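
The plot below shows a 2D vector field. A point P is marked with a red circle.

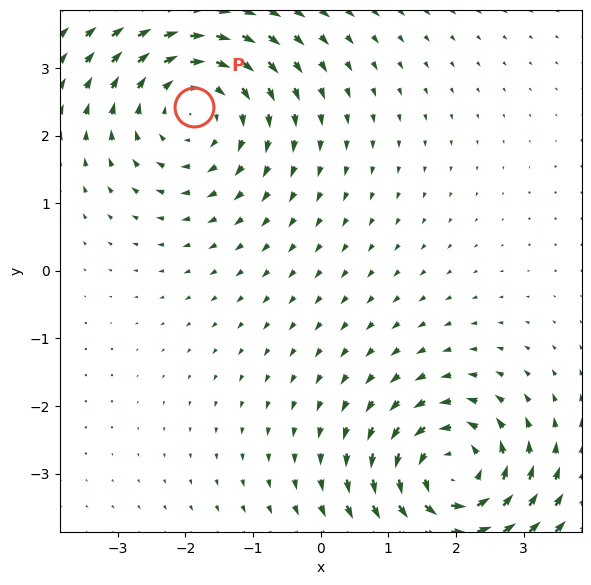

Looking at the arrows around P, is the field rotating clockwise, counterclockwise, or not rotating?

clockwise

Near P at (-1.9, 2.4) the arrows circulate clockwise. The curl (z-component) there is about -3; negative curl means clockwise rotation.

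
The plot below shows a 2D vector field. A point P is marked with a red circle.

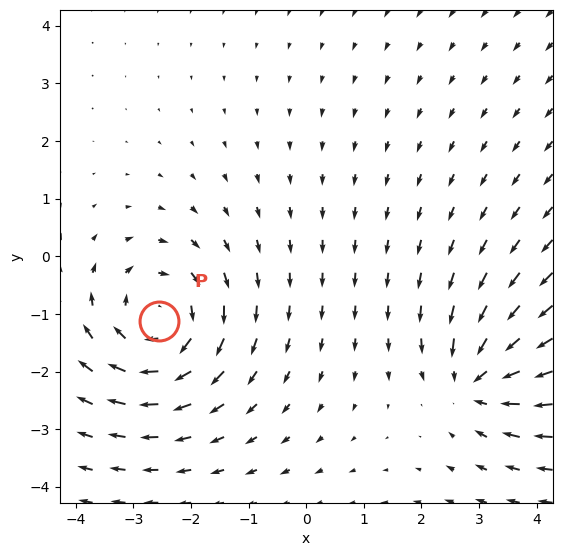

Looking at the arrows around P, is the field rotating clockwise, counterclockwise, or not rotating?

Near P at (-2.5, -1.1) the arrows circulate clockwise. The curl (z-component) there is about -5; negative curl means clockwise rotation.

clockwise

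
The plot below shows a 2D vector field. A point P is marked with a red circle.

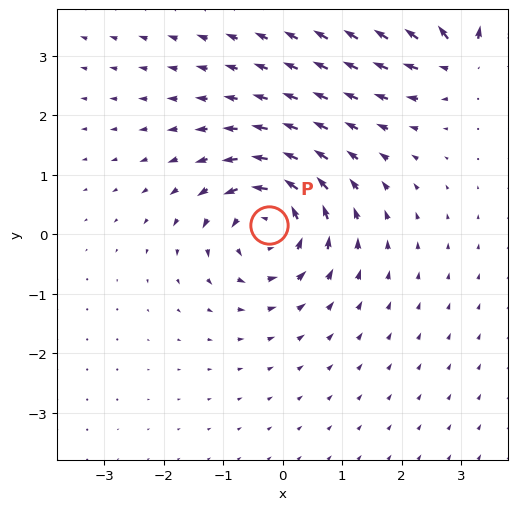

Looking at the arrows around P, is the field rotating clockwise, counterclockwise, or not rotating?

counterclockwise

Near P at (-0.2, 0.1) the arrows circulate counterclockwise. The curl (z-component) there is about +4; positive curl means counterclockwise rotation.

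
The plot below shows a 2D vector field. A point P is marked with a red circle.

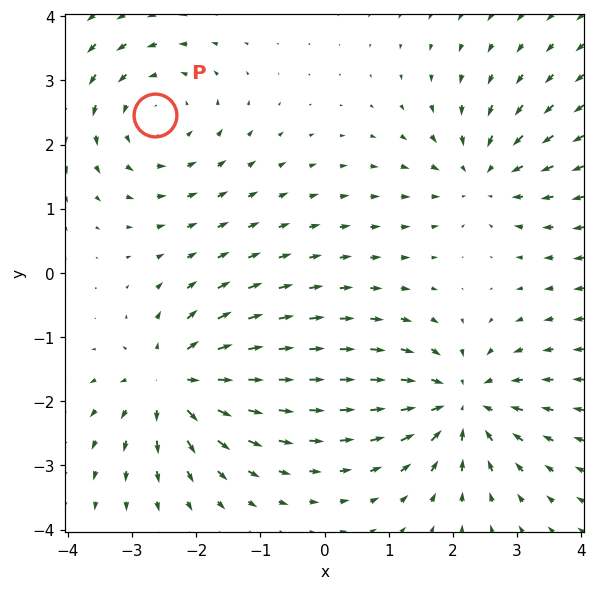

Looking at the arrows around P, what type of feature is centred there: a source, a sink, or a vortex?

vortex

At P (-2.6, 2.5) the arrows circulate counterclockwise. Divergence ≈0, curl about +4 — near-zero divergence with nonzero curl is a vortex.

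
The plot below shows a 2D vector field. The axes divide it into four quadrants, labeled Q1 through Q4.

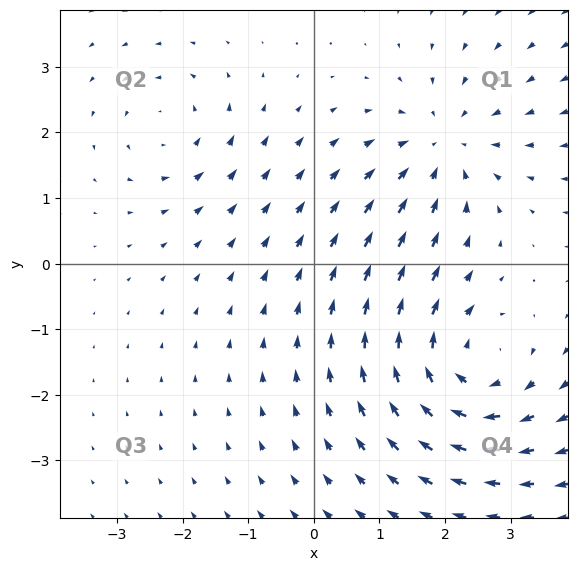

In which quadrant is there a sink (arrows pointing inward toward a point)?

Q1

The sink sits at approximately (2.0, 1.8), which lies in quadrant Q1. The divergence there is about -4, negative as expected for a sink.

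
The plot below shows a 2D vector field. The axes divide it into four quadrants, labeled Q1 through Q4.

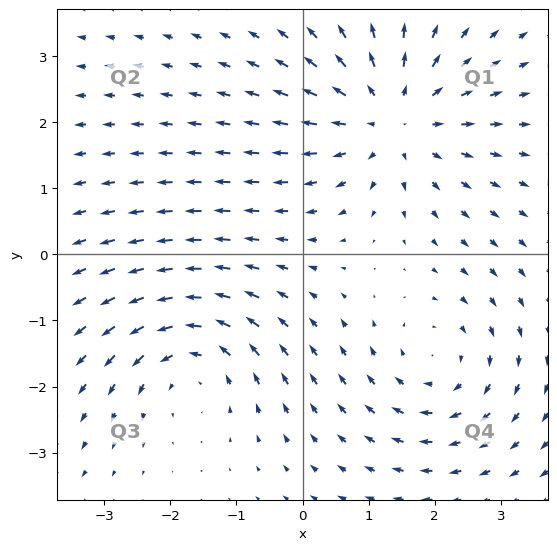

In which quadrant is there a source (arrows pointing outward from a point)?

The source sits at approximately (1.4, 2.1), which lies in quadrant Q1. The divergence there is about +4, positive as expected for a source.

Q1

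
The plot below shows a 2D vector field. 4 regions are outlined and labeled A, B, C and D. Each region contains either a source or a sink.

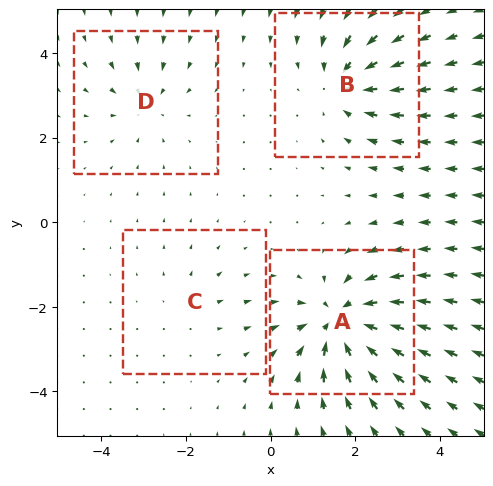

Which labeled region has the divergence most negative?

Divergence at each region's feature centre — A: about -8, B: about -5, C: about +2, D: about -4. Region A is most negative.

A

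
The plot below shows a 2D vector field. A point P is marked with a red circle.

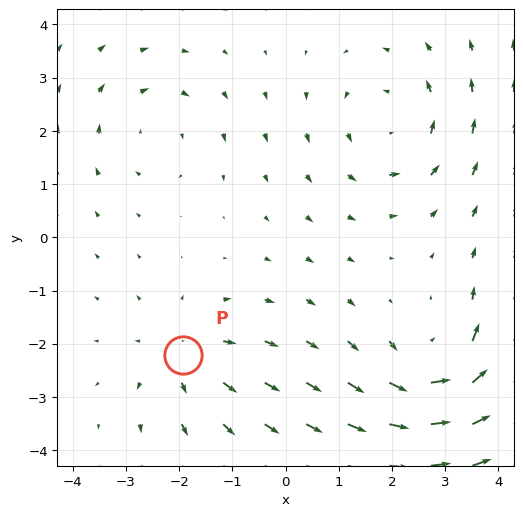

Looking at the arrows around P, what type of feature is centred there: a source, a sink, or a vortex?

At P (-1.9, -2.2) the arrows spread outward. Divergence about +3, curl ≈0 — positive divergence with near-zero curl is a source.

source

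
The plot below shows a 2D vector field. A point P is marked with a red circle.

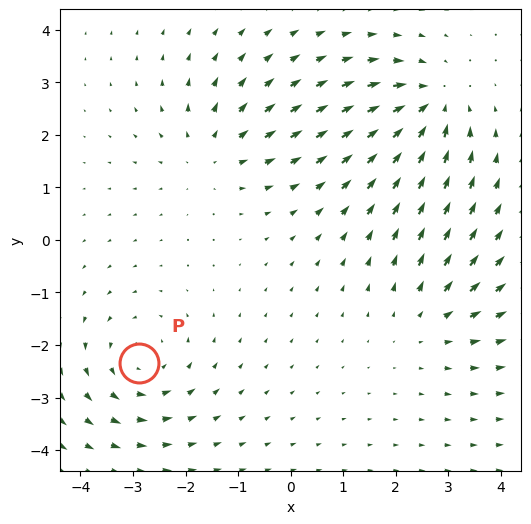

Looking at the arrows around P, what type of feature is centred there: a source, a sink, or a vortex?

vortex

At P (-2.9, -2.4) the arrows circulate counterclockwise. Divergence ≈0, curl about +4 — near-zero divergence with nonzero curl is a vortex.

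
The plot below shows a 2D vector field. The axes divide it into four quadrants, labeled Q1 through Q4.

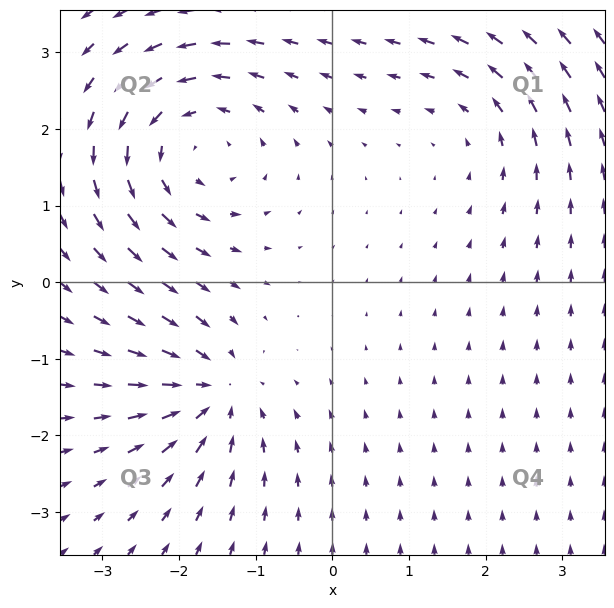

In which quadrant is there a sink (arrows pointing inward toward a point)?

Q3

The sink sits at approximately (-1.6, -1.5), which lies in quadrant Q3. The divergence there is about -5, negative as expected for a sink.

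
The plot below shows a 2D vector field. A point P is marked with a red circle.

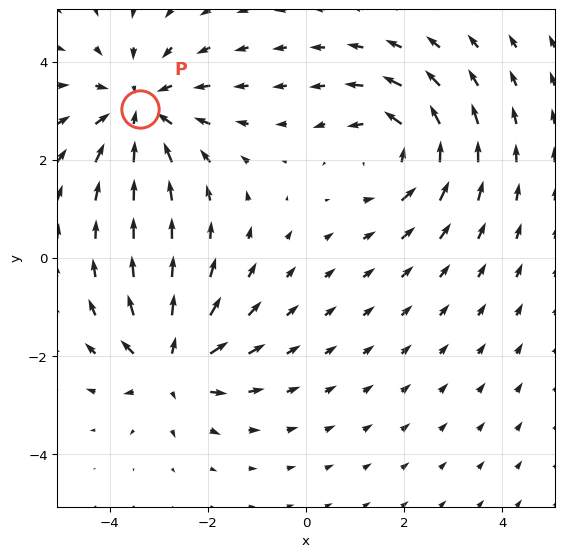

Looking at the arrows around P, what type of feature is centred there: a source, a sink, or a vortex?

At P (-3.4, 3.0) the arrows converge inward. Divergence about -4, curl ≈0 — negative divergence with near-zero curl is a sink.

sink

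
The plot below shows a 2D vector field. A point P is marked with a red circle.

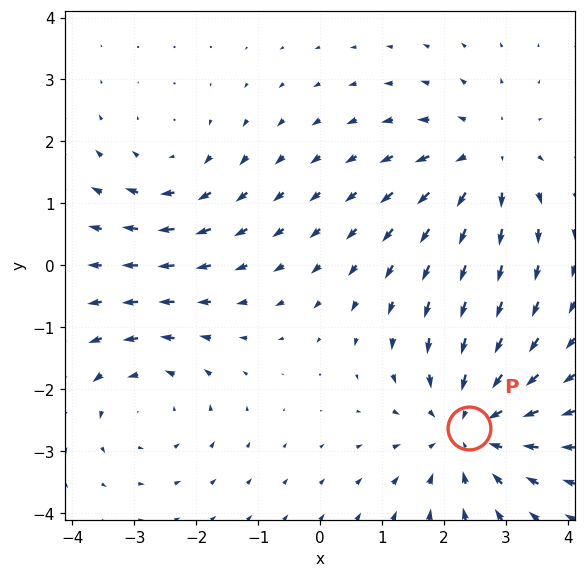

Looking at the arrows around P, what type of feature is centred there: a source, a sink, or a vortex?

sink

At P (2.4, -2.6) the arrows converge inward. Divergence about -4, curl ≈0 — negative divergence with near-zero curl is a sink.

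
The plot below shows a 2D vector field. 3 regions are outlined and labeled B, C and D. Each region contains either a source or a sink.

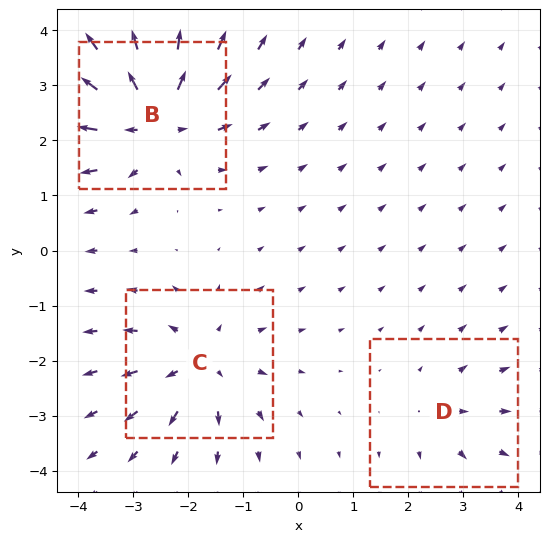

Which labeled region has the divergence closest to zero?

Divergence at each region's feature centre — B: about +5, C: about +4, D: about +2. Region D is closest to zero.

D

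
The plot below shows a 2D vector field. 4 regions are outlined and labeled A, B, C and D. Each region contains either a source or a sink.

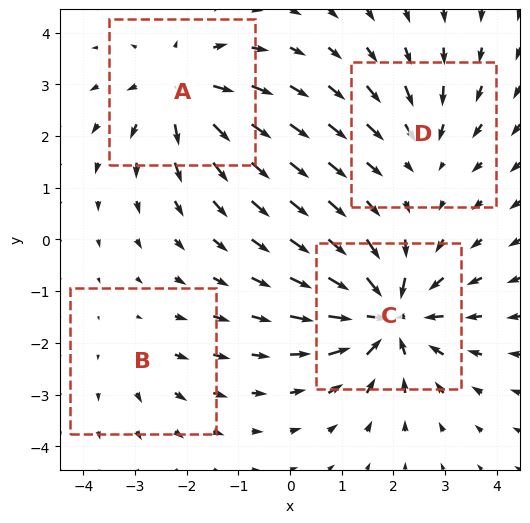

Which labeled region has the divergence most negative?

C

Divergence at each region's feature centre — A: about +6, B: about +2, C: about -8, D: about -4. Region C is most negative.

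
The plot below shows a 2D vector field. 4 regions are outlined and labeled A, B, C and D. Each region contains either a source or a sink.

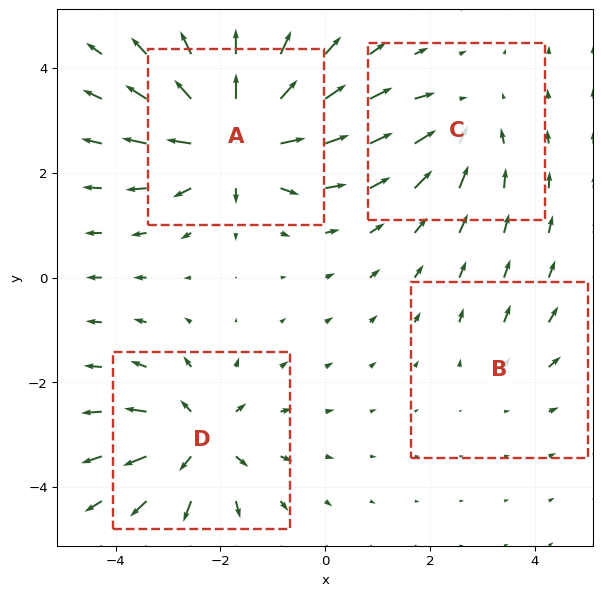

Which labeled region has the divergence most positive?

Divergence at each region's feature centre — A: about +9, B: about +2, C: about -4, D: about +6. Region A is most positive.

A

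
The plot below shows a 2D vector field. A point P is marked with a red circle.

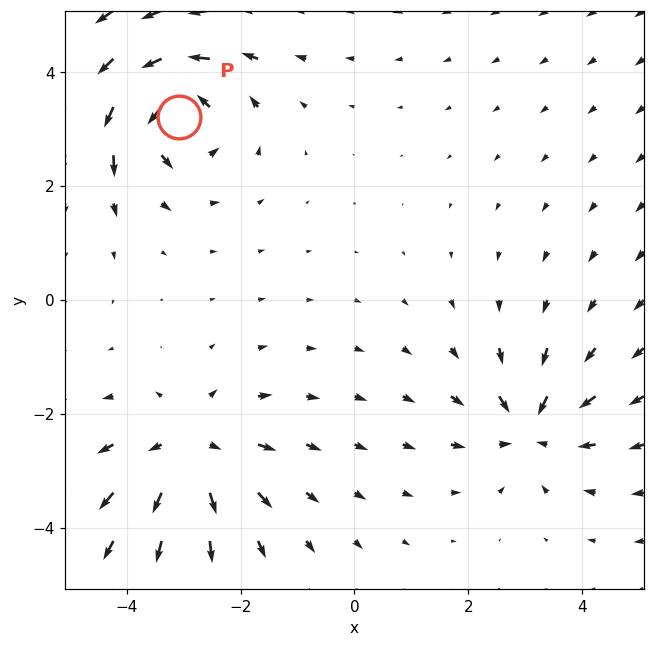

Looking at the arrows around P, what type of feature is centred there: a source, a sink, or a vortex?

At P (-3.1, 3.2) the arrows circulate counterclockwise. Divergence ≈0, curl about +5 — near-zero divergence with nonzero curl is a vortex.

vortex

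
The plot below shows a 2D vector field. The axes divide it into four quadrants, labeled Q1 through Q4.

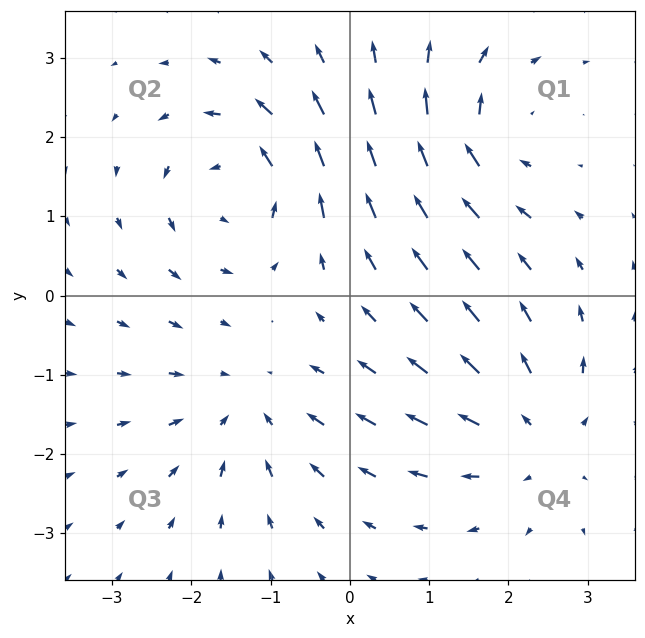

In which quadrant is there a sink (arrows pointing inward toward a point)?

The sink sits at approximately (-1.3, -1.4), which lies in quadrant Q3. The divergence there is about -3, negative as expected for a sink.

Q3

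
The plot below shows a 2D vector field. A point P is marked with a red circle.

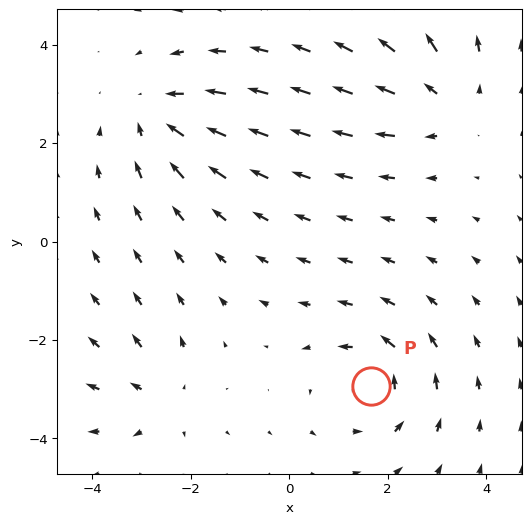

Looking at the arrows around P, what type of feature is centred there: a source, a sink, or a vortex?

At P (1.7, -2.9) the arrows circulate counterclockwise. Divergence ≈0, curl about +4 — near-zero divergence with nonzero curl is a vortex.

vortex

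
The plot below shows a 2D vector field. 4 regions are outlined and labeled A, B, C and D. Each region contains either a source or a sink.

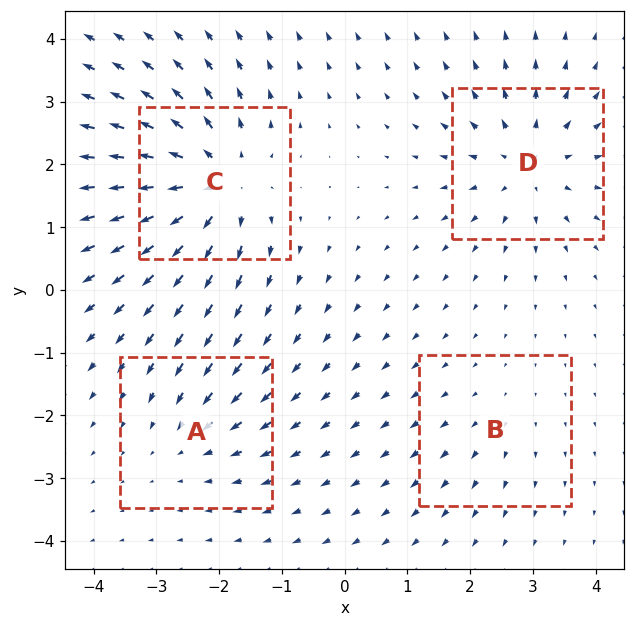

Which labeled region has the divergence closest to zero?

Divergence at each region's feature centre — A: about -3, B: about +2, C: about +7, D: about +5. Region B is closest to zero.

B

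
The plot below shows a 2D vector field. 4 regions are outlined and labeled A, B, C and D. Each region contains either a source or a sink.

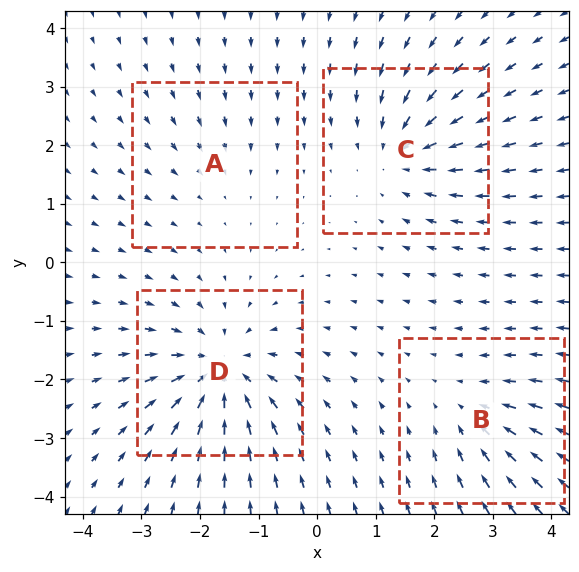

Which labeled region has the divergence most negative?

D

Divergence at each region's feature centre — A: about -2, B: about -4, C: about -5, D: about -7. Region D is most negative.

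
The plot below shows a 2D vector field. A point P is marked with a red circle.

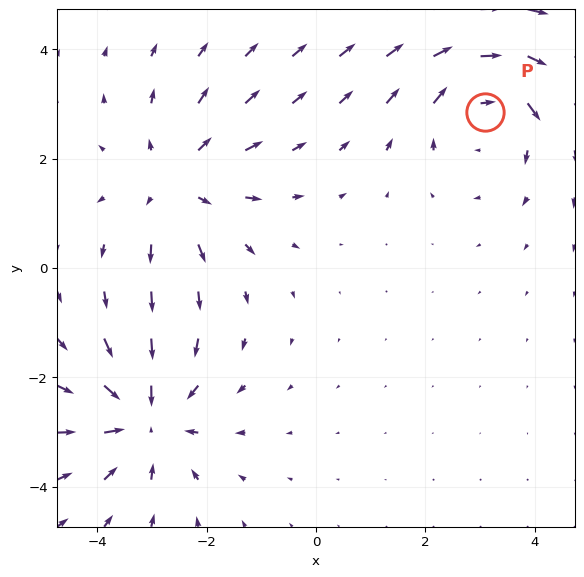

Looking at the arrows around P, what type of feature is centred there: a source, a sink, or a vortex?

At P (3.1, 2.8) the arrows circulate clockwise. Divergence ≈0, curl about -4 — near-zero divergence with nonzero curl is a vortex.

vortex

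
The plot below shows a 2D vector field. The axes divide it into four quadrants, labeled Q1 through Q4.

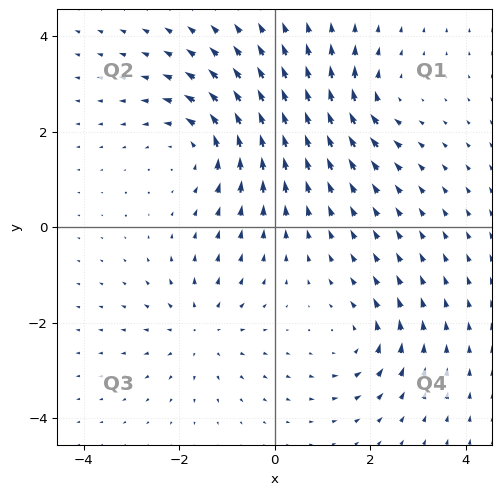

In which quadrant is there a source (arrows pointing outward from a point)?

Q3

The source sits at approximately (-1.5, -2.1), which lies in quadrant Q3. The divergence there is about +3, positive as expected for a source.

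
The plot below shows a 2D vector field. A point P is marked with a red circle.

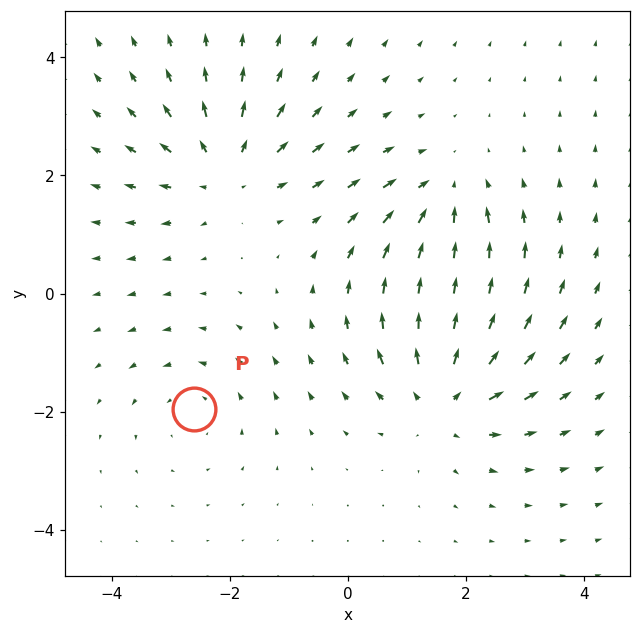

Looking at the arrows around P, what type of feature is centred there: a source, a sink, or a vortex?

vortex

At P (-2.6, -2.0) the arrows circulate counterclockwise. Divergence ≈0, curl about +2 — near-zero divergence with nonzero curl is a vortex.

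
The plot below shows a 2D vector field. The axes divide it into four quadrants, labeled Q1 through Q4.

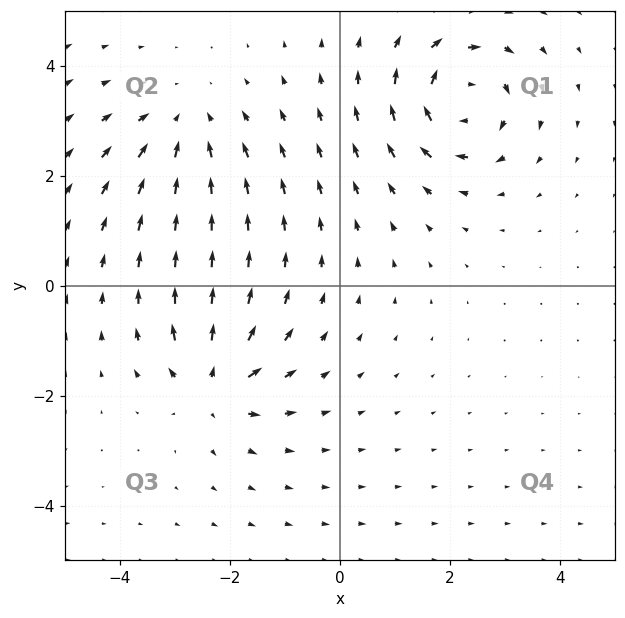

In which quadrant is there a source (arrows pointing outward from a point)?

The source sits at approximately (-2.3, -1.8), which lies in quadrant Q3. The divergence there is about +4, positive as expected for a source.

Q3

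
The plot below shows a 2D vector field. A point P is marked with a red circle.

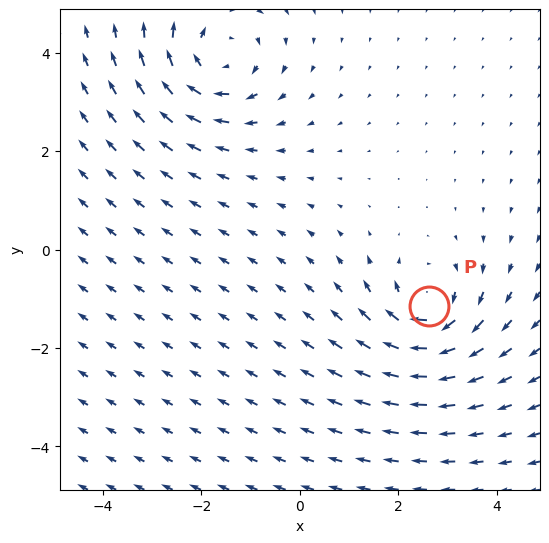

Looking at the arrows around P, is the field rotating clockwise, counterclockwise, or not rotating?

clockwise

Near P at (2.6, -1.1) the arrows circulate clockwise. The curl (z-component) there is about -5; negative curl means clockwise rotation.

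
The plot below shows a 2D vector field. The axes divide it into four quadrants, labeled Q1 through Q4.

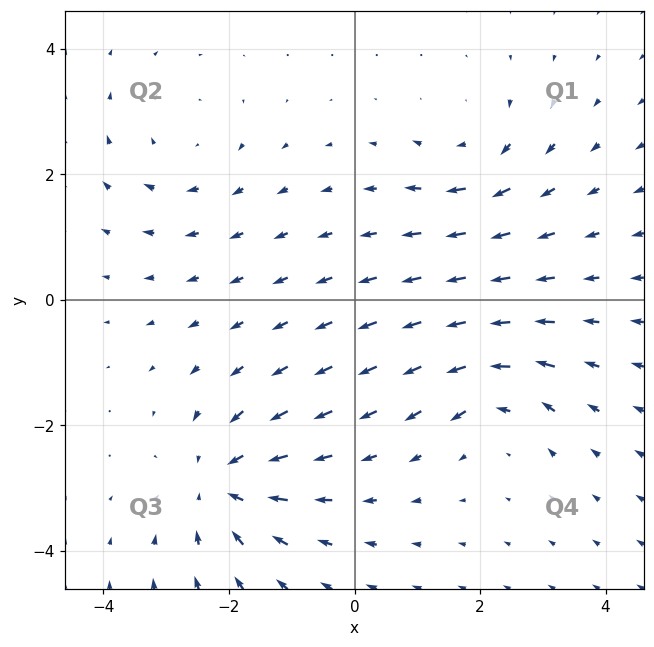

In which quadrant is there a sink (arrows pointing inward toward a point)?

Q3

The sink sits at approximately (-2.1, -2.9), which lies in quadrant Q3. The divergence there is about -5, negative as expected for a sink.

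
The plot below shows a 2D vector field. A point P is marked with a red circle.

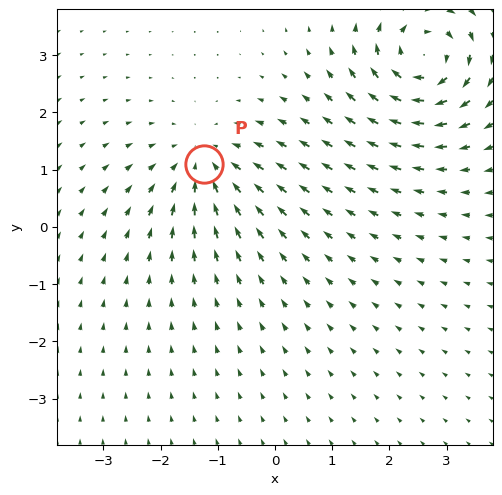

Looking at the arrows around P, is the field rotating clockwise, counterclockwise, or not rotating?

Near P at (-1.2, 1.1) the arrows show no circulation. The curl there is ≈0.

not rotating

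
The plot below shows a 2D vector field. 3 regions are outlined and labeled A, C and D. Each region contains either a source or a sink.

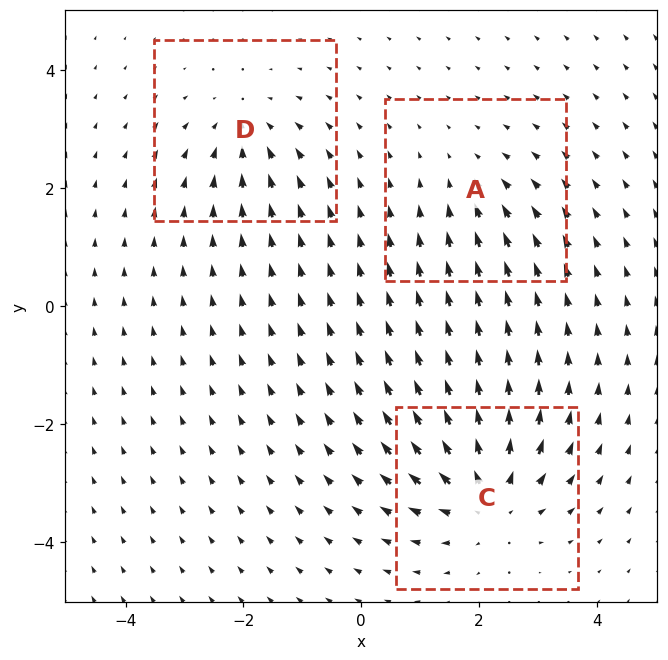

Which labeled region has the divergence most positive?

C

Divergence at each region's feature centre — A: about -2, C: about +5, D: about -3. Region C is most positive.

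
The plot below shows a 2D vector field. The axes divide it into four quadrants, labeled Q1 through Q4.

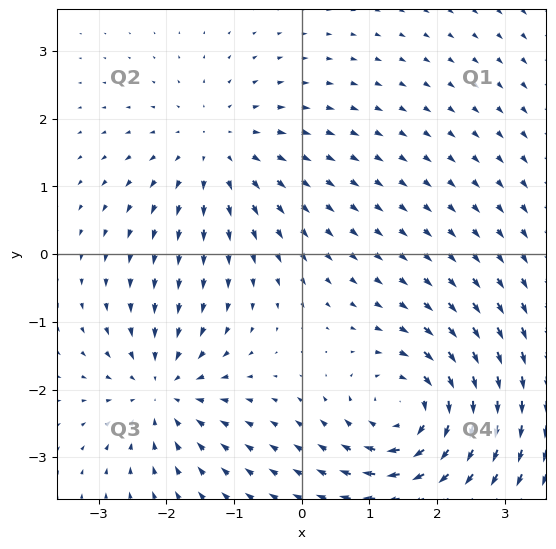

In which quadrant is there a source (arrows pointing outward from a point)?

The source sits at approximately (-1.3, 1.5), which lies in quadrant Q2. The divergence there is about +3, positive as expected for a source.

Q2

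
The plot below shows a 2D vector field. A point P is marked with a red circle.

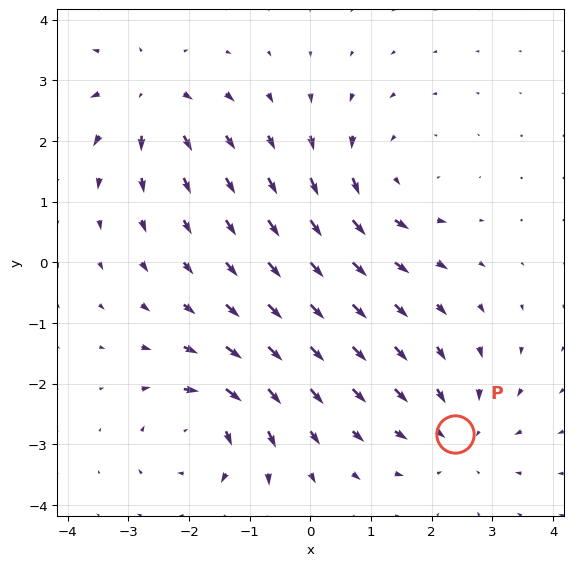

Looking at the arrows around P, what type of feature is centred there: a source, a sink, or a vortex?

sink

At P (2.4, -2.8) the arrows converge inward. Divergence about -3, curl ≈0 — negative divergence with near-zero curl is a sink.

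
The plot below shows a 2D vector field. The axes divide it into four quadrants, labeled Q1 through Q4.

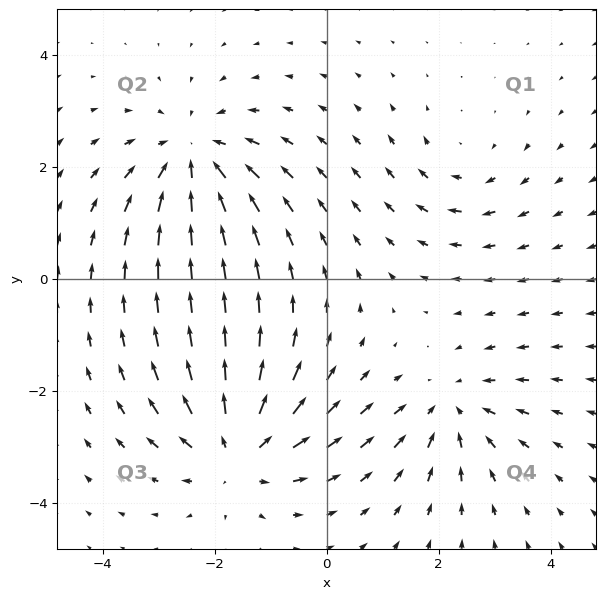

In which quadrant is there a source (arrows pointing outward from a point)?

The source sits at approximately (-1.6, -3.1), which lies in quadrant Q3. The divergence there is about +5, positive as expected for a source.

Q3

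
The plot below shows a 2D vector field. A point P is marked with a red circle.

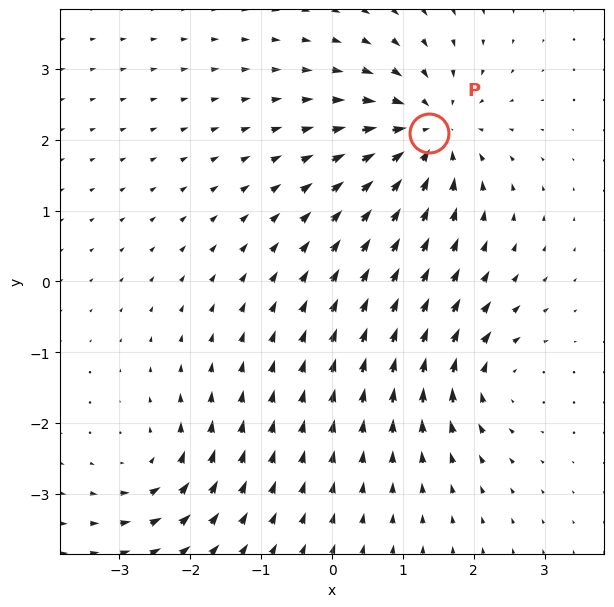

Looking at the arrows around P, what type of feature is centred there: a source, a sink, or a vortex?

sink

At P (1.4, 2.1) the arrows converge inward. Divergence about -5, curl ≈0 — negative divergence with near-zero curl is a sink.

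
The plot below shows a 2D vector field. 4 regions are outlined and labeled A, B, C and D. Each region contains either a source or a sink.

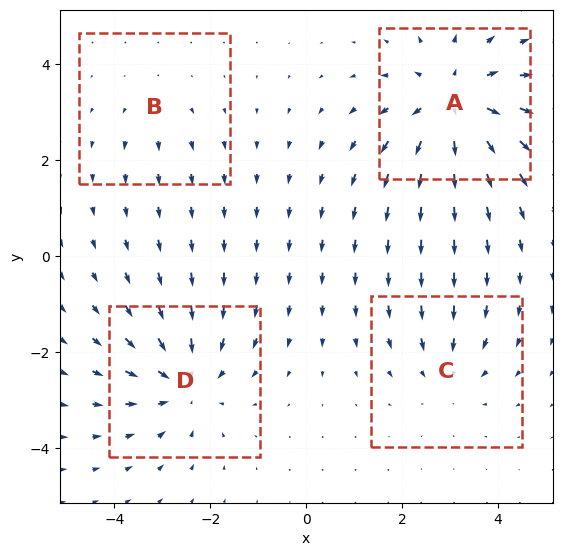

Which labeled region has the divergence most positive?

Divergence at each region's feature centre — A: about +6, B: about +2, C: about -3, D: about -5. Region A is most positive.

A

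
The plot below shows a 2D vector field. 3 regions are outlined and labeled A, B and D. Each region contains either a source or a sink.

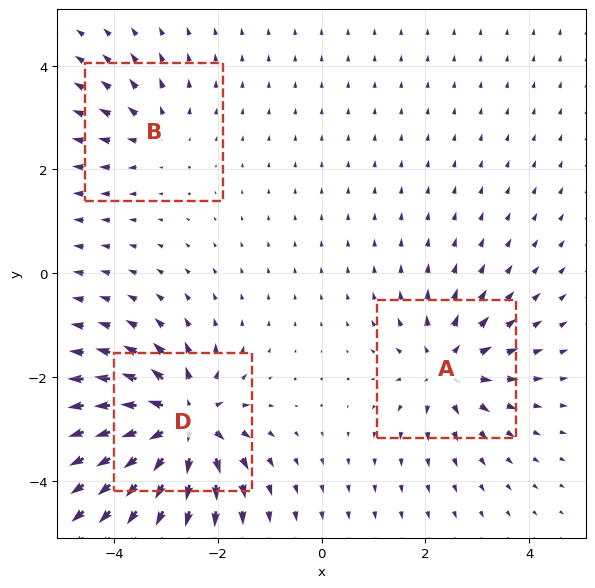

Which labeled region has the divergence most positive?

D

Divergence at each region's feature centre — A: about +4, B: about +3, D: about +7. Region D is most positive.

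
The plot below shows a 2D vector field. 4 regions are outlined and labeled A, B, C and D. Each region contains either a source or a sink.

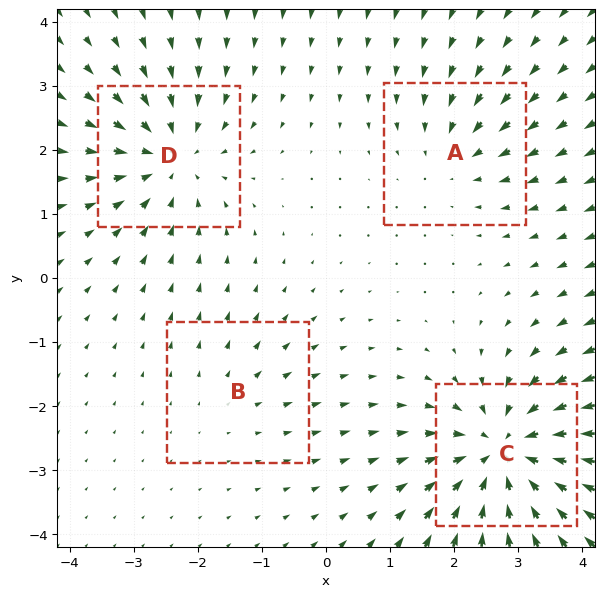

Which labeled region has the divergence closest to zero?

B

Divergence at each region's feature centre — A: about -3, B: about +2, C: about -8, D: about -5. Region B is closest to zero.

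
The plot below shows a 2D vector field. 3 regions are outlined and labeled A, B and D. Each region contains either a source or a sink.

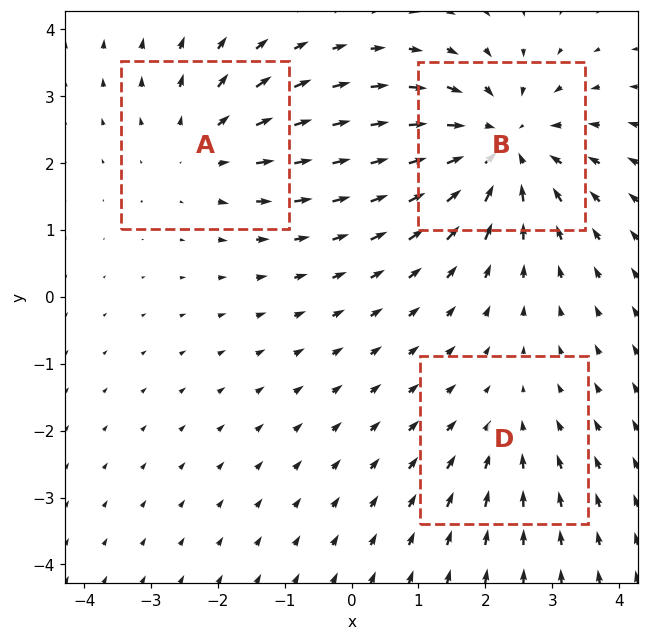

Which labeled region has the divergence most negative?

B

Divergence at each region's feature centre — A: about +3, B: about -4, D: about -2. Region B is most negative.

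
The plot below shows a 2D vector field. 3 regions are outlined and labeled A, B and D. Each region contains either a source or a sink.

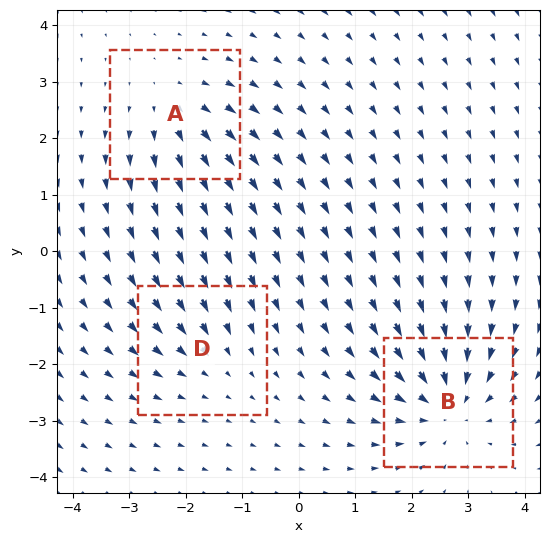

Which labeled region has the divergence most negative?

Divergence at each region's feature centre — A: about +3, B: about -5, D: about -2. Region B is most negative.

B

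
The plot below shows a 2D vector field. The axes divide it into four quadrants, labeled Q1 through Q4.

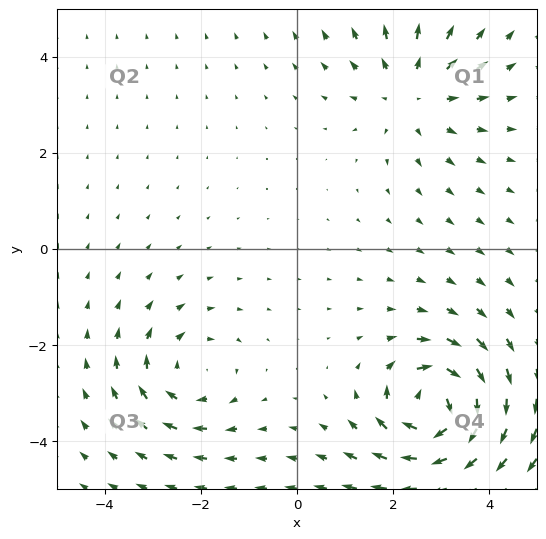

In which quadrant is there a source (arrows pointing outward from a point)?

Q1

The source sits at approximately (2.4, 3.3), which lies in quadrant Q1. The divergence there is about +3, positive as expected for a source.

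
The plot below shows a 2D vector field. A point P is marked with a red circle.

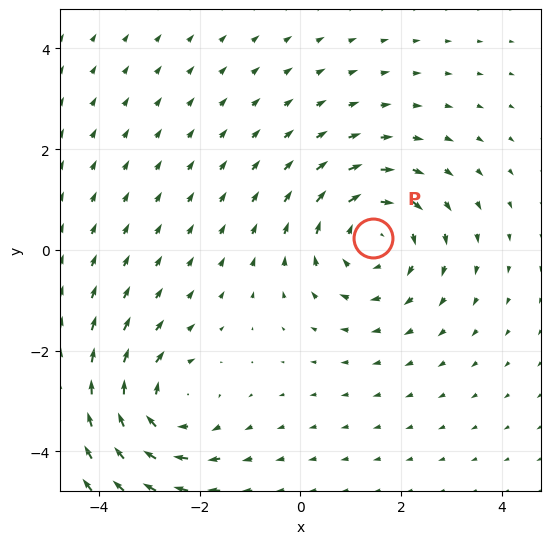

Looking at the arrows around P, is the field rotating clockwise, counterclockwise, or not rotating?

Near P at (1.4, 0.2) the arrows circulate clockwise. The curl (z-component) there is about -4; negative curl means clockwise rotation.

clockwise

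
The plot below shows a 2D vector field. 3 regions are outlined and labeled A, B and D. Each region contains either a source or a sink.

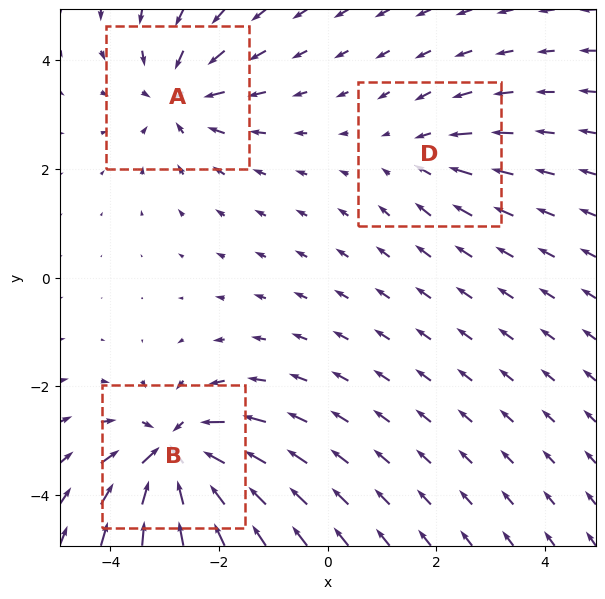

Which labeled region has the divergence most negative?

Divergence at each region's feature centre — A: about -4, B: about -6, D: about -2. Region B is most negative.

B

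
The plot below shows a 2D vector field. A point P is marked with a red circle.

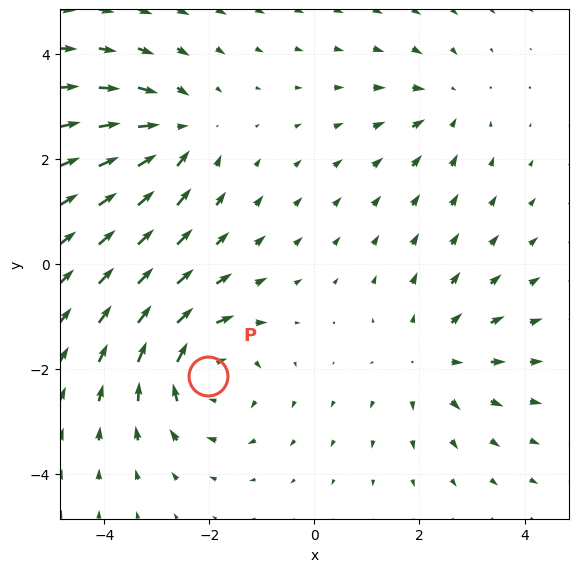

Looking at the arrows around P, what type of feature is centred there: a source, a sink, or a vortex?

vortex

At P (-2.0, -2.1) the arrows circulate clockwise. Divergence ≈0, curl about -5 — near-zero divergence with nonzero curl is a vortex.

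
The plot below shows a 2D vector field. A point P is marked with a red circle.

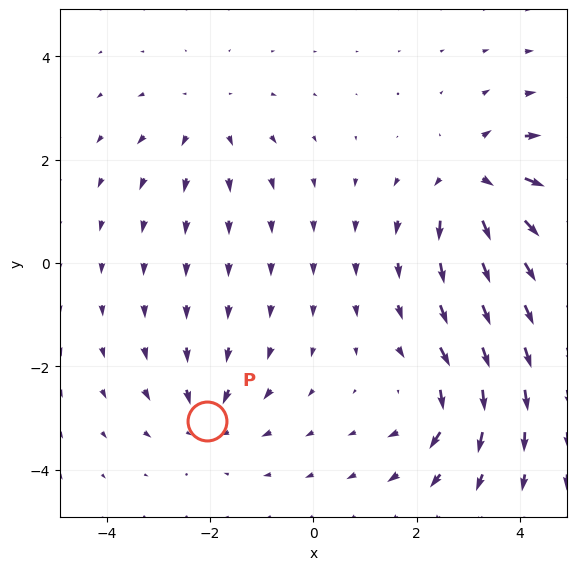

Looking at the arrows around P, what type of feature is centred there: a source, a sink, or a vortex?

At P (-2.1, -3.1) the arrows converge inward. Divergence about -4, curl ≈0 — negative divergence with near-zero curl is a sink.

sink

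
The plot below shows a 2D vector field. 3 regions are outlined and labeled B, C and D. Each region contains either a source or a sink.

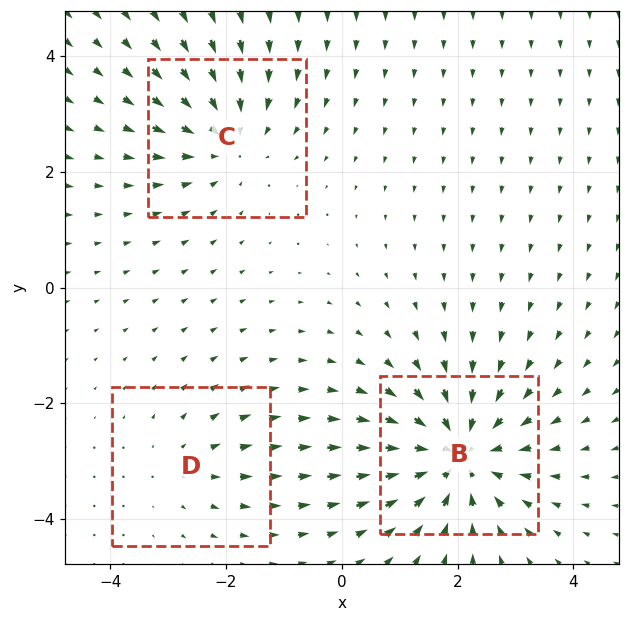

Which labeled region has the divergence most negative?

Divergence at each region's feature centre — B: about -5, C: about -3, D: about +2. Region B is most negative.

B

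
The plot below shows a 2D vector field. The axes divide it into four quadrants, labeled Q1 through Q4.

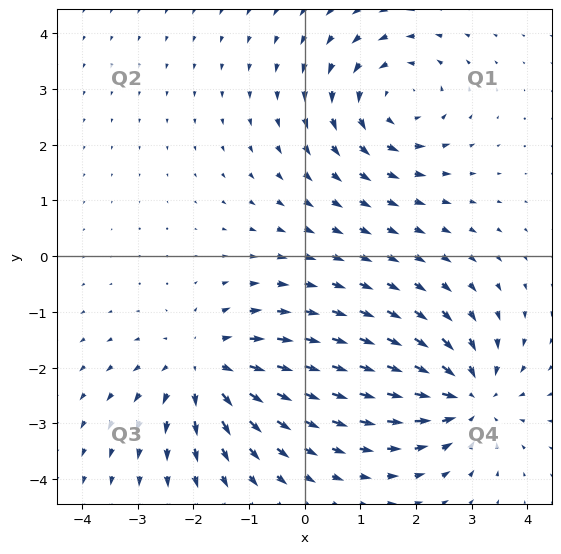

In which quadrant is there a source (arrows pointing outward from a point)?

Q3

The source sits at approximately (-1.8, -2.0), which lies in quadrant Q3. The divergence there is about +4, positive as expected for a source.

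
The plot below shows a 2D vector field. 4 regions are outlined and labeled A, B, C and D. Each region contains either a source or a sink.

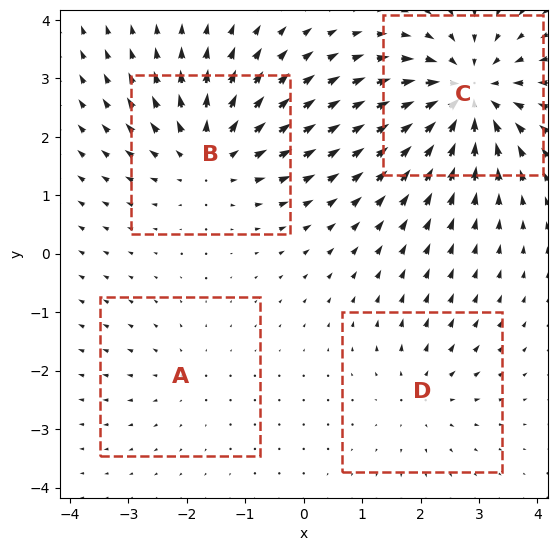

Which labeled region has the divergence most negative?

Divergence at each region's feature centre — A: about +2, B: about +5, C: about -7, D: about +3. Region C is most negative.

C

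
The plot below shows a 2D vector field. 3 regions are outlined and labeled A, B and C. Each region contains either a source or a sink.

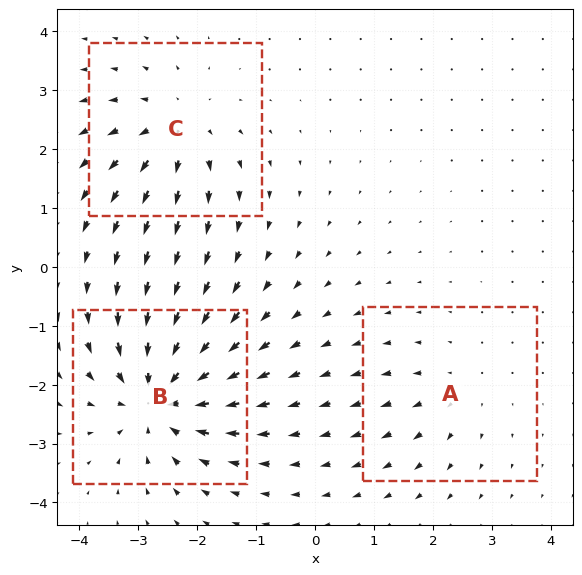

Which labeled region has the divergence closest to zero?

A

Divergence at each region's feature centre — A: about +2, B: about -5, C: about +3. Region A is closest to zero.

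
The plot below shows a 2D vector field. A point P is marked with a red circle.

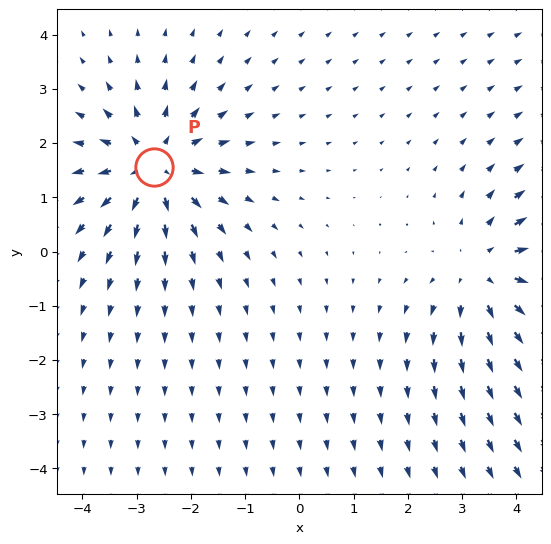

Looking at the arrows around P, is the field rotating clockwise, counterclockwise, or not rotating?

not rotating

Near P at (-2.7, 1.6) the arrows show no circulation. The curl there is ≈0.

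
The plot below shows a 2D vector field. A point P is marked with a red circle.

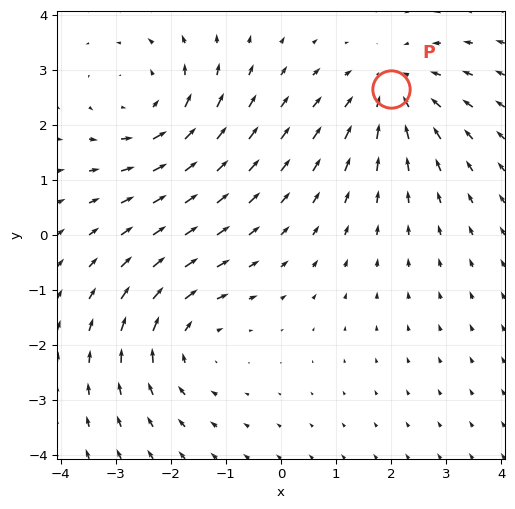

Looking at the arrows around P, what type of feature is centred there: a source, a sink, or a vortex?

sink

At P (2.0, 2.6) the arrows converge inward. Divergence about -3, curl ≈0 — negative divergence with near-zero curl is a sink.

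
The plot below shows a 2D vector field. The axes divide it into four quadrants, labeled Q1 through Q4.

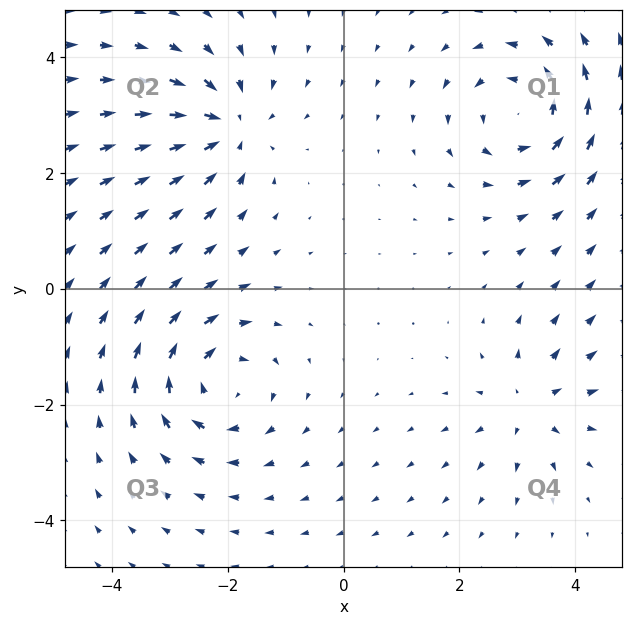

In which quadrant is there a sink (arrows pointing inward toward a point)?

The sink sits at approximately (-2.0, 2.8), which lies in quadrant Q2. The divergence there is about -5, negative as expected for a sink.

Q2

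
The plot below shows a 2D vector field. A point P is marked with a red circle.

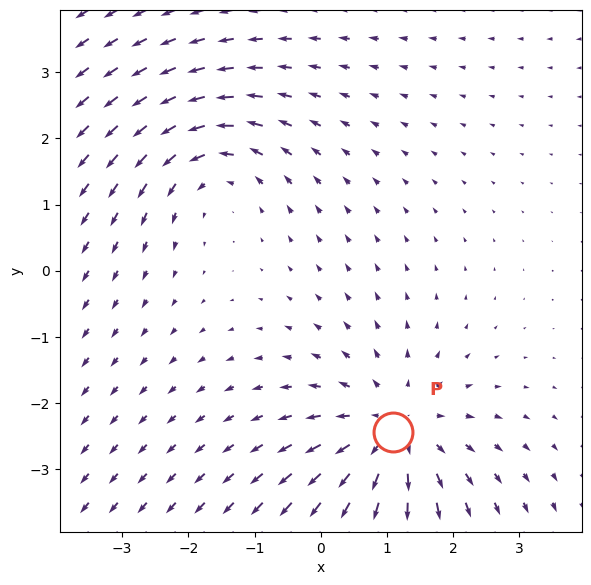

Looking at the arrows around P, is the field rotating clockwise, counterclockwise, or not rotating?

Near P at (1.1, -2.4) the arrows show no circulation. The curl there is ≈0.

not rotating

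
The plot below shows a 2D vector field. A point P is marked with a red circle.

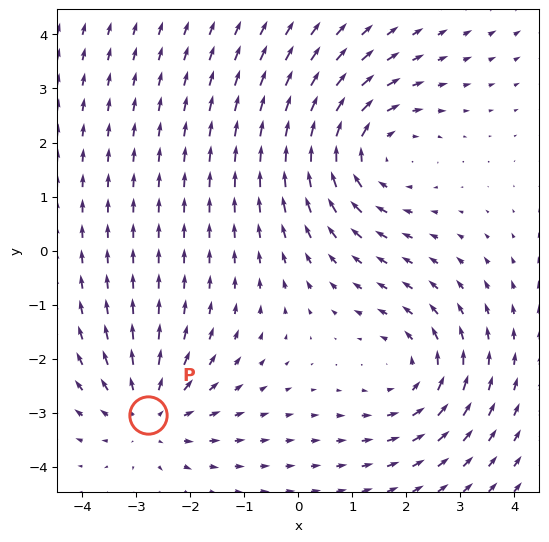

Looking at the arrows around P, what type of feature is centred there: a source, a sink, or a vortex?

At P (-2.8, -3.0) the arrows spread outward. Divergence about +3, curl ≈0 — positive divergence with near-zero curl is a source.

source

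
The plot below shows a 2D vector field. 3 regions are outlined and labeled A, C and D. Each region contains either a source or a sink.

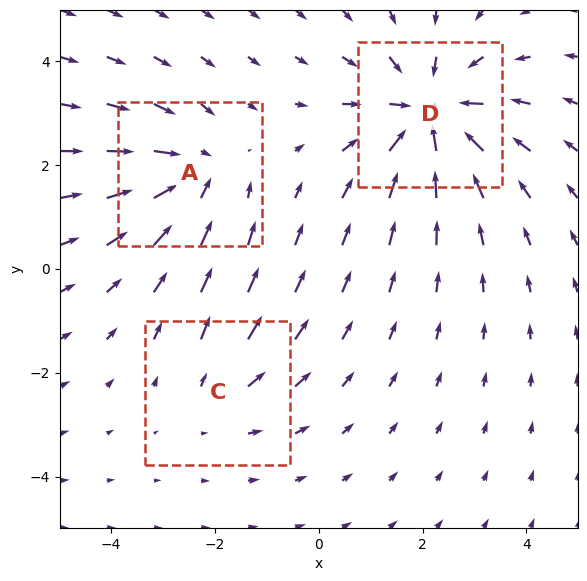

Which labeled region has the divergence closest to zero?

Divergence at each region's feature centre — A: about -3, C: about +2, D: about -4. Region C is closest to zero.

C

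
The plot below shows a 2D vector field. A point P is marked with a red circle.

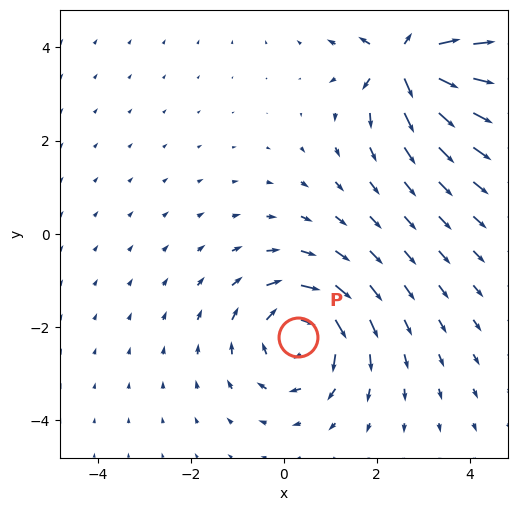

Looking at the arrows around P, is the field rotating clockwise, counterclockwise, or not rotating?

clockwise

Near P at (0.3, -2.2) the arrows circulate clockwise. The curl (z-component) there is about -4; negative curl means clockwise rotation.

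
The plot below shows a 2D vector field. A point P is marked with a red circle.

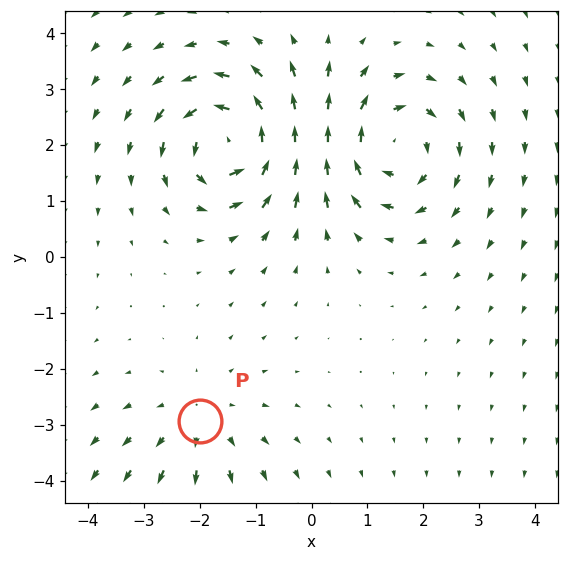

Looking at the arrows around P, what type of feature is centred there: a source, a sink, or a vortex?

At P (-2.0, -2.9) the arrows spread outward. Divergence about +2, curl ≈0 — positive divergence with near-zero curl is a source.

source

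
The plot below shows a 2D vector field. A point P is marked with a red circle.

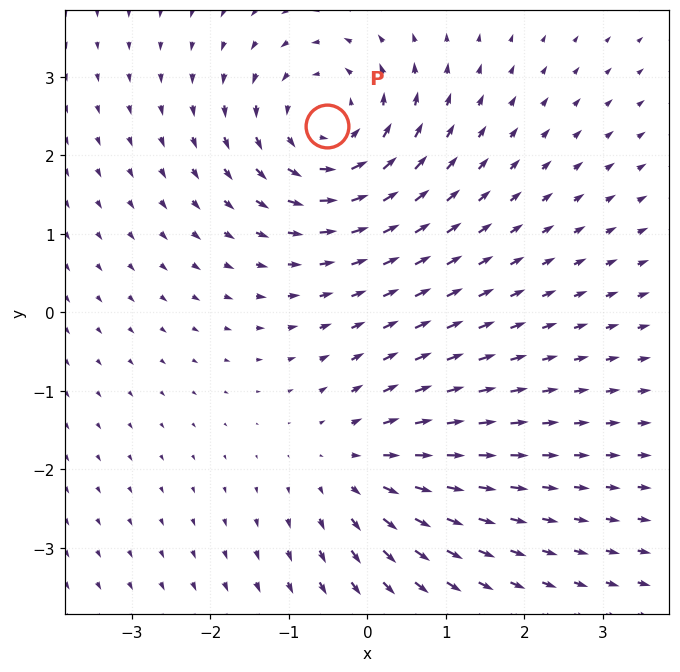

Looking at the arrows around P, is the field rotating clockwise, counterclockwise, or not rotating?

counterclockwise

Near P at (-0.5, 2.4) the arrows circulate counterclockwise. The curl (z-component) there is about +5; positive curl means counterclockwise rotation.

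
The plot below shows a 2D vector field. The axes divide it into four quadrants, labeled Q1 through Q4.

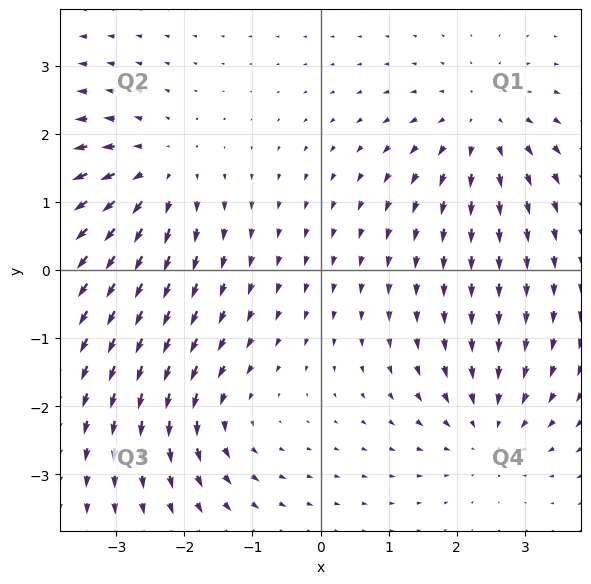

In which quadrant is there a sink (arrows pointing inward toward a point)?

Q4

The sink sits at approximately (2.5, -2.3), which lies in quadrant Q4. The divergence there is about -4, negative as expected for a sink.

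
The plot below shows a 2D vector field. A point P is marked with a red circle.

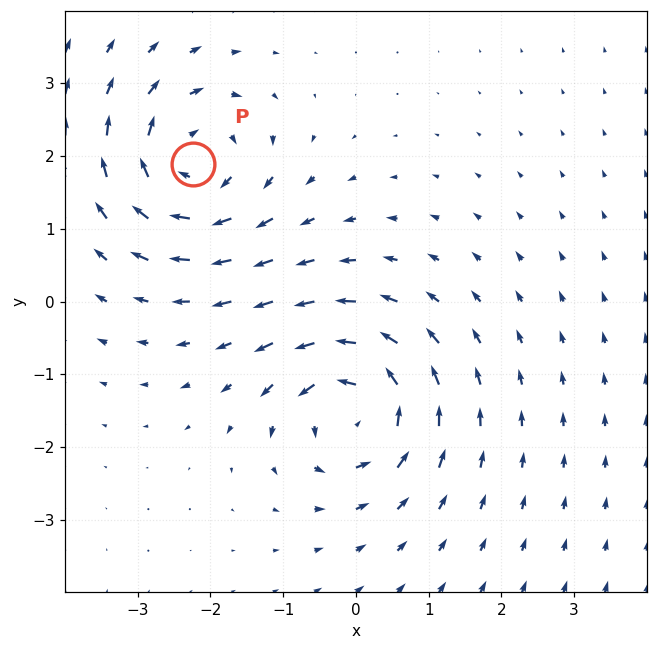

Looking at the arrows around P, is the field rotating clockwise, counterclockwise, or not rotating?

Near P at (-2.2, 1.9) the arrows circulate clockwise. The curl (z-component) there is about -6; negative curl means clockwise rotation.

clockwise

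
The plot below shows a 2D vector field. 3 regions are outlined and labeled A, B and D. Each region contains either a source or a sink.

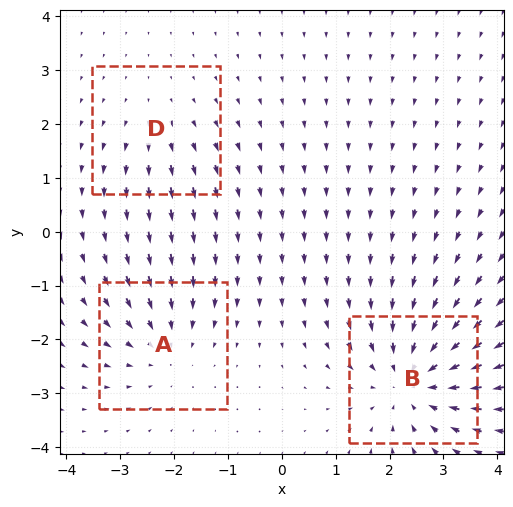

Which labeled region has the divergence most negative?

Divergence at each region's feature centre — A: about -3, B: about -4, D: about +2. Region B is most negative.

B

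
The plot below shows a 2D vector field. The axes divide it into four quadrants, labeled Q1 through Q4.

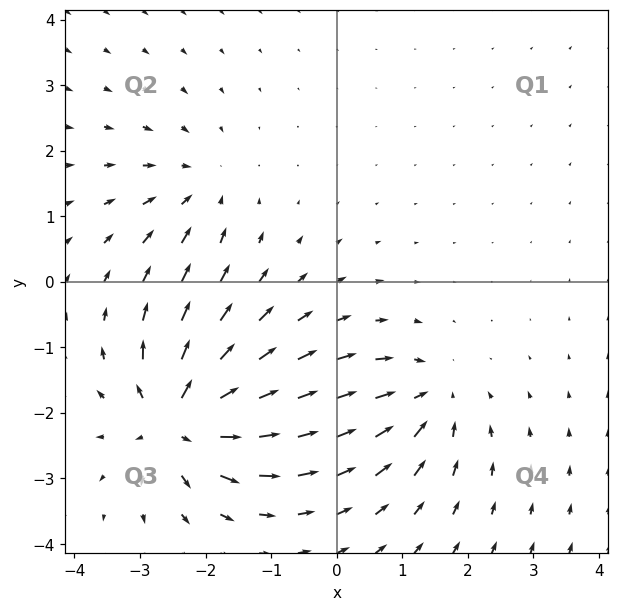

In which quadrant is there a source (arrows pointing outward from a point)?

Q3

The source sits at approximately (-2.4, -2.1), which lies in quadrant Q3. The divergence there is about +7, positive as expected for a source.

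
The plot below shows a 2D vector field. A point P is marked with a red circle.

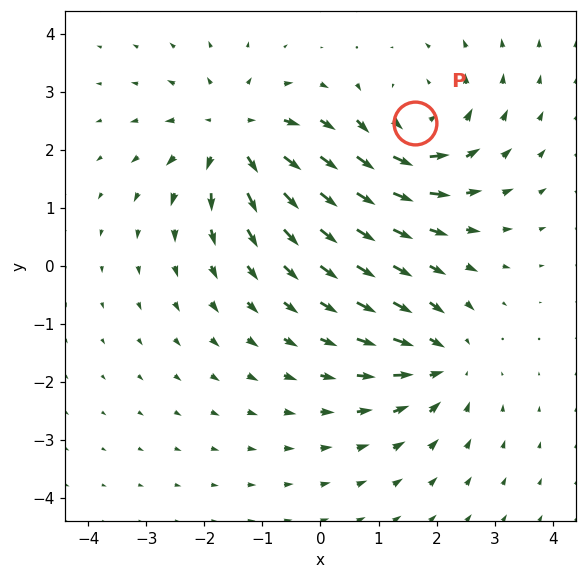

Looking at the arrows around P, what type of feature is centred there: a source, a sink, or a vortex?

vortex

At P (1.6, 2.5) the arrows circulate counterclockwise. Divergence ≈0, curl about +4 — near-zero divergence with nonzero curl is a vortex.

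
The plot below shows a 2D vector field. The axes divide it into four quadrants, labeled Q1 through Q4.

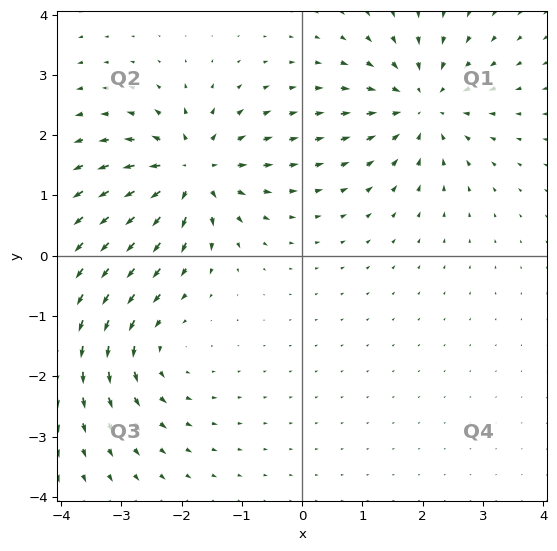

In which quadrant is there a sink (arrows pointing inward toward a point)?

Q1

The sink sits at approximately (2.0, 2.5), which lies in quadrant Q1. The divergence there is about -4, negative as expected for a sink.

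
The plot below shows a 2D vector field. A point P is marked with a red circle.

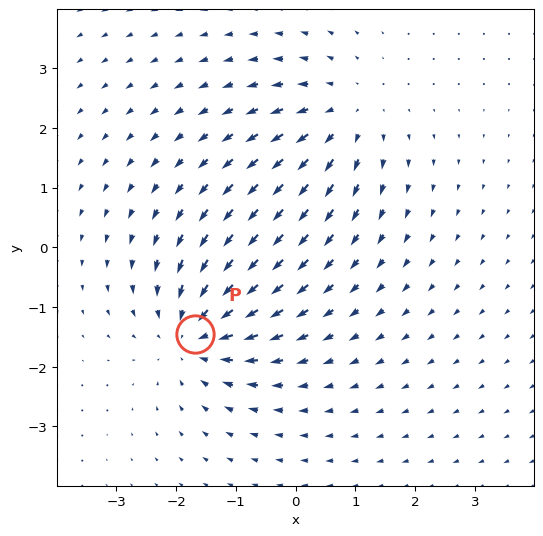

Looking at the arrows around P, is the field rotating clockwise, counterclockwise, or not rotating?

not rotating

Near P at (-1.7, -1.4) the arrows show no circulation. The curl there is ≈0.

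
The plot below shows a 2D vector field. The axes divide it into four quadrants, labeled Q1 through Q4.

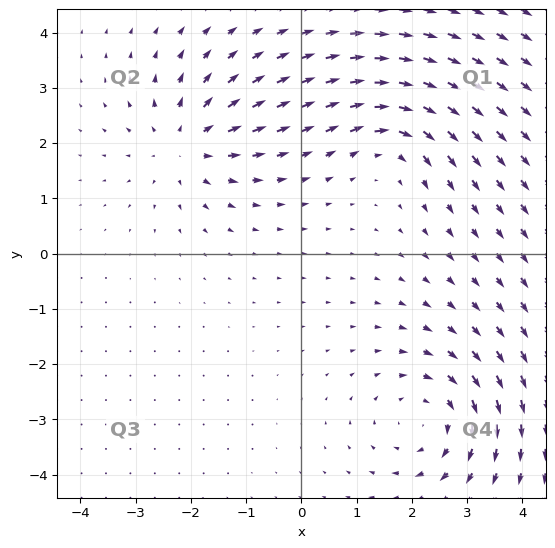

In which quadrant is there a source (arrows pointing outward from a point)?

Q2

The source sits at approximately (-2.1, 2.0), which lies in quadrant Q2. The divergence there is about +4, positive as expected for a source.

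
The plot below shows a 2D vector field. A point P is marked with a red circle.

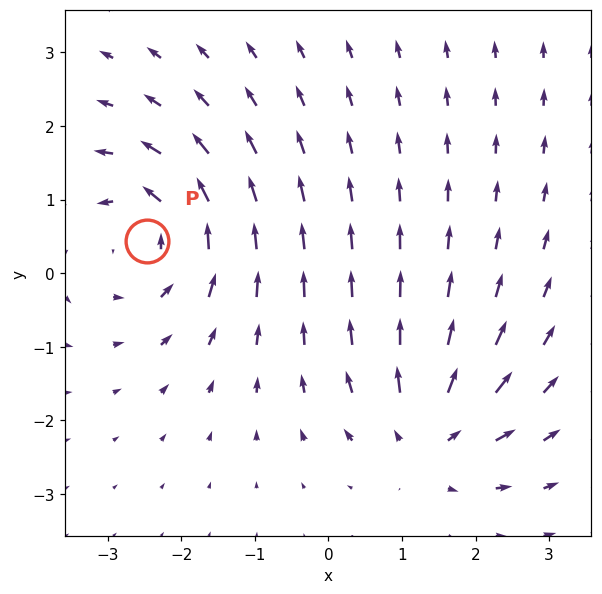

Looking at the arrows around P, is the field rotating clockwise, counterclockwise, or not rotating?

counterclockwise

Near P at (-2.5, 0.4) the arrows circulate counterclockwise. The curl (z-component) there is about +3; positive curl means counterclockwise rotation.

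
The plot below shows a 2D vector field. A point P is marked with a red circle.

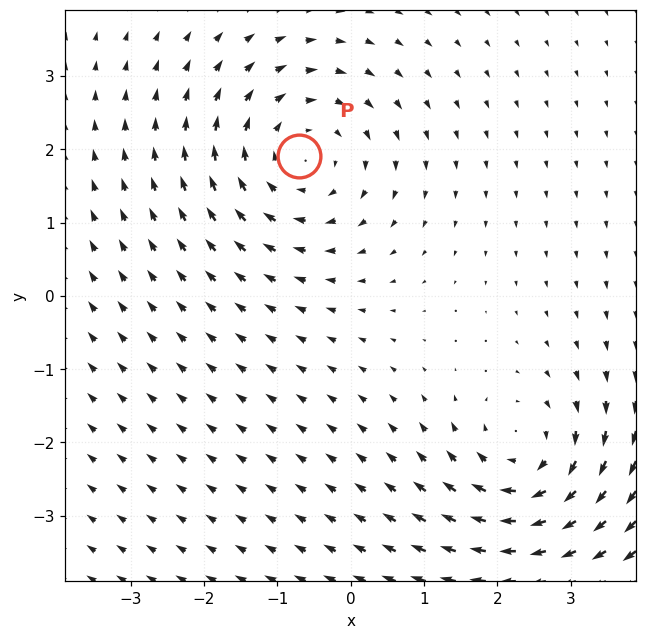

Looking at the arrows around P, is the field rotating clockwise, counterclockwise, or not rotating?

clockwise

Near P at (-0.7, 1.9) the arrows circulate clockwise. The curl (z-component) there is about -3; negative curl means clockwise rotation.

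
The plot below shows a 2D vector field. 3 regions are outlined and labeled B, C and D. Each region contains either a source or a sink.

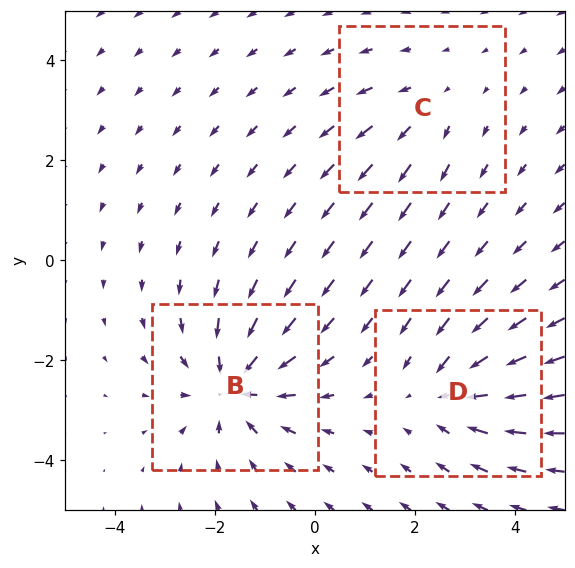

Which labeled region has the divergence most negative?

Divergence at each region's feature centre — B: about -4, C: about +2, D: about -3. Region B is most negative.

B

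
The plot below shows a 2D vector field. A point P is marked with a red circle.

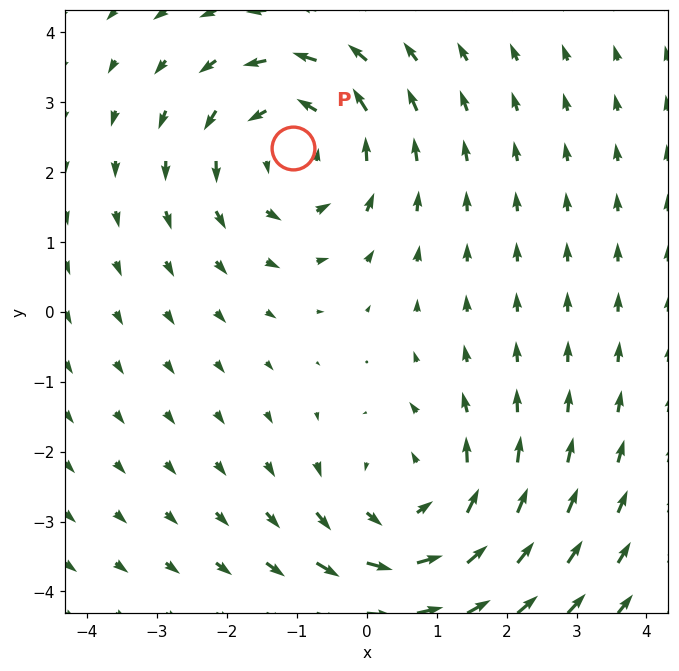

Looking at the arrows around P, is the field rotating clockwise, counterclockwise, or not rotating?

counterclockwise

Near P at (-1.0, 2.3) the arrows circulate counterclockwise. The curl (z-component) there is about +4; positive curl means counterclockwise rotation.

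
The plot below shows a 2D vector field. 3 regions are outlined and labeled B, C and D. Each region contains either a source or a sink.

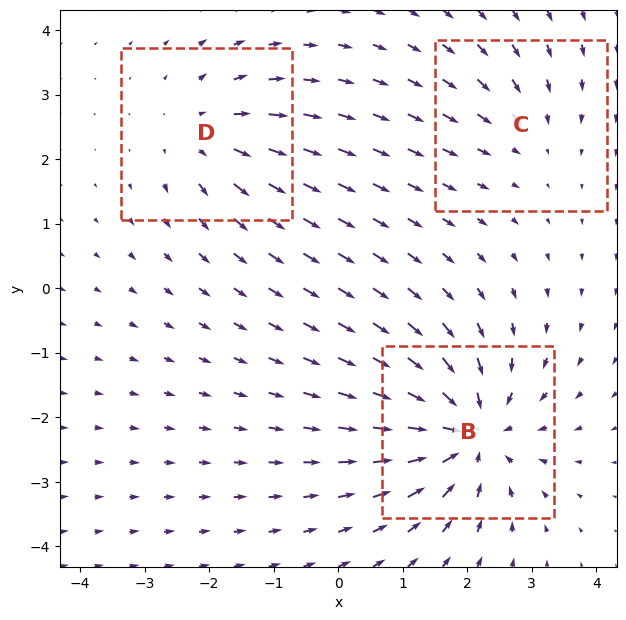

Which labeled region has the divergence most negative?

B

Divergence at each region's feature centre — B: about -5, C: about -2, D: about +3. Region B is most negative.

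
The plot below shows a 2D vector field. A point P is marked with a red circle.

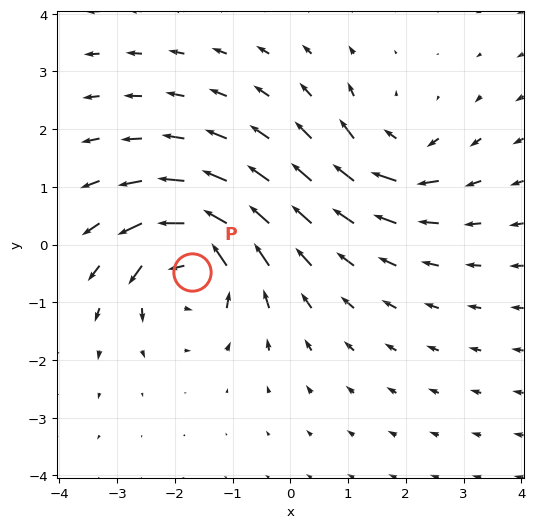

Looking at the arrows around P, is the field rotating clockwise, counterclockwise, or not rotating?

counterclockwise

Near P at (-1.7, -0.5) the arrows circulate counterclockwise. The curl (z-component) there is about +7; positive curl means counterclockwise rotation.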